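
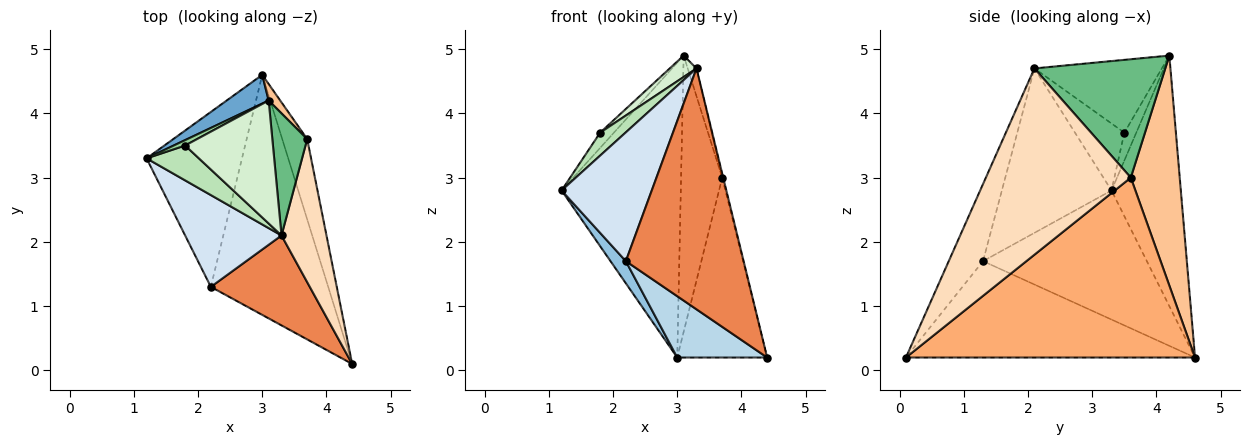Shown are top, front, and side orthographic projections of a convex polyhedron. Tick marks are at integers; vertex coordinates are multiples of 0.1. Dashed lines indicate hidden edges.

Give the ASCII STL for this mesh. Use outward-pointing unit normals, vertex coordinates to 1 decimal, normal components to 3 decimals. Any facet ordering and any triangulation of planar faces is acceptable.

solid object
 facet normal -0.501 0.861 0.084
  outer loop
   vertex 3.1 4.2 4.9
   vertex 3.0 4.6 0.2
   vertex 1.2 3.3 2.8
  endloop
 endfacet
 facet normal -0.802 -0.075 -0.593
  outer loop
   vertex 2.2 1.3 1.7
   vertex 1.2 3.3 2.8
   vertex 3.0 4.6 0.2
  endloop
 endfacet
 facet normal -0.623 -0.194 -0.758
  outer loop
   vertex 2.2 1.3 1.7
   vertex 3.0 4.6 0.2
   vertex 4.4 0.1 0.2
  endloop
 endfacet
 facet normal -0.704 -0.579 0.412
  outer loop
   vertex 2.2 1.3 1.7
   vertex 3.3 2.1 4.7
   vertex 1.2 3.3 2.8
  endloop
 endfacet
 facet normal -0.263 -0.904 0.337
  outer loop
   vertex 2.2 1.3 1.7
   vertex 4.4 0.1 0.2
   vertex 3.3 2.1 4.7
  endloop
 endfacet
 facet normal 0.947 0.294 -0.131
  outer loop
   vertex 3.7 3.6 3.0
   vertex 4.4 0.1 0.2
   vertex 3.0 4.6 0.2
  endloop
 endfacet
 facet normal 0.765 0.643 0.038
  outer loop
   vertex 3.7 3.6 3.0
   vertex 3.0 4.6 0.2
   vertex 3.1 4.2 4.9
  endloop
 endfacet
 facet normal 0.972 0.007 0.235
  outer loop
   vertex 3.7 3.6 3.0
   vertex 3.3 2.1 4.7
   vertex 4.4 0.1 0.2
  endloop
 endfacet
 facet normal 0.957 0.064 0.282
  outer loop
   vertex 3.7 3.6 3.0
   vertex 3.1 4.2 4.9
   vertex 3.3 2.1 4.7
  endloop
 endfacet
 facet normal -0.632 0.730 0.259
  outer loop
   vertex 1.8 3.5 3.7
   vertex 3.1 4.2 4.9
   vertex 1.2 3.3 2.8
  endloop
 endfacet
 facet normal -0.731 -0.375 0.570
  outer loop
   vertex 1.8 3.5 3.7
   vertex 1.2 3.3 2.8
   vertex 3.3 2.1 4.7
  endloop
 endfacet
 facet normal -0.633 -0.133 0.763
  outer loop
   vertex 1.8 3.5 3.7
   vertex 3.3 2.1 4.7
   vertex 3.1 4.2 4.9
  endloop
 endfacet
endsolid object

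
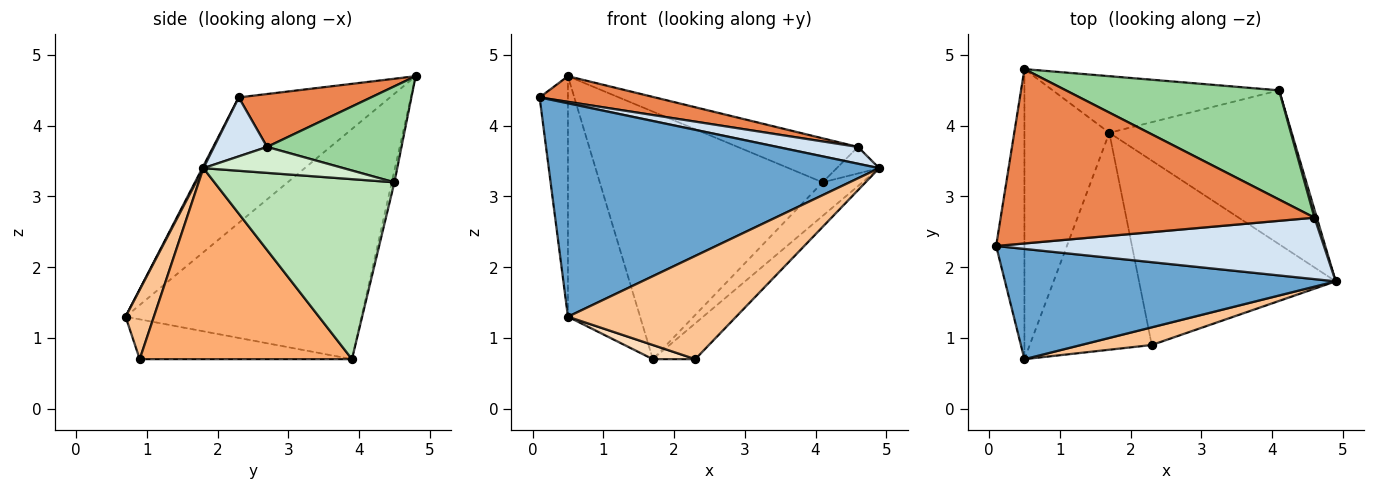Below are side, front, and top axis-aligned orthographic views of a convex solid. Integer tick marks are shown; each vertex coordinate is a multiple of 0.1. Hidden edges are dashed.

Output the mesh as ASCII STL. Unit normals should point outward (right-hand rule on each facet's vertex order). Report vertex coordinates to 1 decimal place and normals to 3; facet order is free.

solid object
 facet normal 0.003 -0.888 0.459
  outer loop
   vertex 0.5 0.7 1.3
   vertex 4.9 1.8 3.4
   vertex 0.1 2.3 4.4
  endloop
 endfacet
 facet normal -0.960 0.180 -0.216
  outer loop
   vertex 0.5 0.7 1.3
   vertex 0.1 2.3 4.4
   vertex 0.5 4.8 4.7
  endloop
 endfacet
 facet normal -0.902 0.276 -0.333
  outer loop
   vertex 0.5 0.7 1.3
   vertex 0.5 4.8 4.7
   vertex 1.7 3.9 0.7
  endloop
 endfacet
 facet normal 0.171 -0.260 0.950
  outer loop
   vertex 4.6 2.7 3.7
   vertex 0.1 2.3 4.4
   vertex 4.9 1.8 3.4
  endloop
 endfacet
 facet normal 0.165 -0.143 0.976
  outer loop
   vertex 4.6 2.7 3.7
   vertex 0.5 4.8 4.7
   vertex 0.1 2.3 4.4
  endloop
 endfacet
 facet normal 0.690 0.138 -0.710
  outer loop
   vertex 2.3 0.9 0.7
   vertex 1.7 3.9 0.7
   vertex 4.9 1.8 3.4
  endloop
 endfacet
 facet normal 0.164 -0.972 0.167
  outer loop
   vertex 2.3 0.9 0.7
   vertex 4.9 1.8 3.4
   vertex 0.5 0.7 1.3
  endloop
 endfacet
 facet normal -0.309 -0.062 -0.949
  outer loop
   vertex 2.3 0.9 0.7
   vertex 0.5 0.7 1.3
   vertex 1.7 3.9 0.7
  endloop
 endfacet
 facet normal -0.012 0.975 -0.223
  outer loop
   vertex 4.1 4.5 3.2
   vertex 1.7 3.9 0.7
   vertex 0.5 4.8 4.7
  endloop
 endfacet
 facet normal 0.385 0.345 0.856
  outer loop
   vertex 4.1 4.5 3.2
   vertex 0.5 4.8 4.7
   vertex 4.6 2.7 3.7
  endloop
 endfacet
 facet normal 0.694 0.154 -0.703
  outer loop
   vertex 4.1 4.5 3.2
   vertex 4.9 1.8 3.4
   vertex 1.7 3.9 0.7
  endloop
 endfacet
 facet normal 0.953 0.289 0.087
  outer loop
   vertex 4.1 4.5 3.2
   vertex 4.6 2.7 3.7
   vertex 4.9 1.8 3.4
  endloop
 endfacet
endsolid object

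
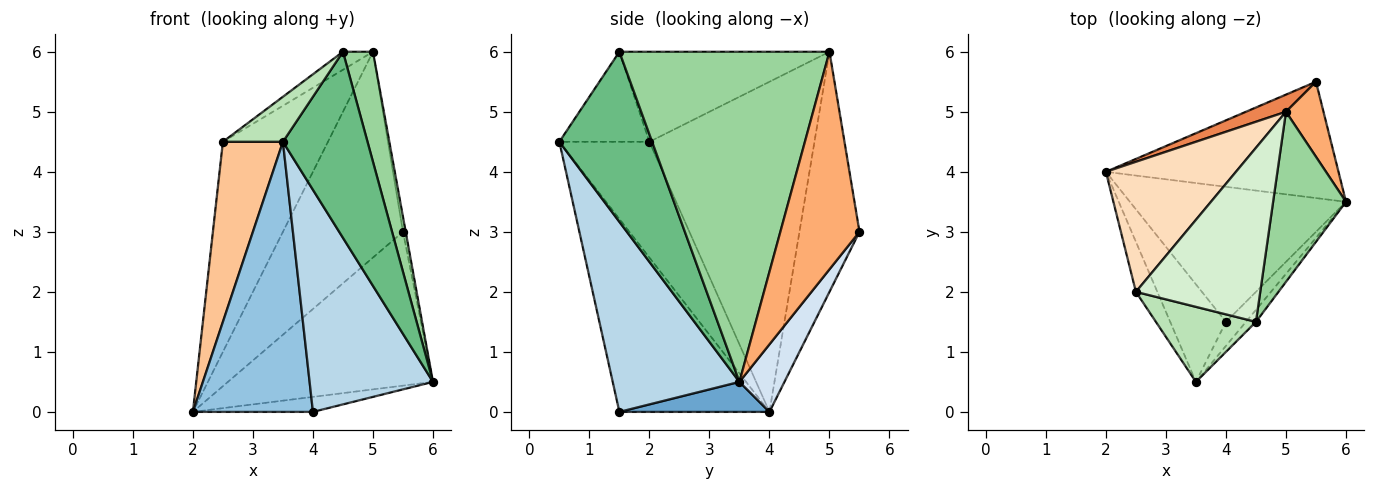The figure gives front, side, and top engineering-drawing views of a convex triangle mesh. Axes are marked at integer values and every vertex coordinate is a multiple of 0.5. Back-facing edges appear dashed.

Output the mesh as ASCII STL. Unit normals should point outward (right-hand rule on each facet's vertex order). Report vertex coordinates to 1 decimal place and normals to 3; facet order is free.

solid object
 facet normal 0.137 0.109 -0.985
  outer loop
   vertex 4.0 1.5 0.0
   vertex 2.0 4.0 0.0
   vertex 6.0 3.5 0.5
  endloop
 endfacet
 facet normal -0.762 -0.609 -0.220
  outer loop
   vertex 4.0 1.5 0.0
   vertex 3.5 0.5 4.5
   vertex 2.0 4.0 0.0
  endloop
 endfacet
 facet normal 0.714 -0.696 -0.075
  outer loop
   vertex 4.0 1.5 0.0
   vertex 6.0 3.5 0.5
   vertex 3.5 0.5 4.5
  endloop
 endfacet
 facet normal 0.172 0.786 -0.594
  outer loop
   vertex 5.5 5.5 3.0
   vertex 6.0 3.5 0.5
   vertex 2.0 4.0 0.0
  endloop
 endfacet
 facet normal -0.446 0.892 0.074
  outer loop
   vertex 5.5 5.5 3.0
   vertex 2.0 4.0 0.0
   vertex 5.0 5.0 6.0
  endloop
 endfacet
 facet normal 0.985 0.034 0.170
  outer loop
   vertex 5.5 5.5 3.0
   vertex 5.0 5.0 6.0
   vertex 6.0 3.5 0.5
  endloop
 endfacet
 facet normal -0.822 -0.548 -0.152
  outer loop
   vertex 2.5 2.0 4.5
   vertex 2.0 4.0 0.0
   vertex 3.5 0.5 4.5
  endloop
 endfacet
 facet normal -0.801 0.509 0.315
  outer loop
   vertex 2.5 2.0 4.5
   vertex 5.0 5.0 6.0
   vertex 2.0 4.0 0.0
  endloop
 endfacet
 facet normal 0.738 -0.673 -0.043
  outer loop
   vertex 4.5 1.5 6.0
   vertex 3.5 0.5 4.5
   vertex 6.0 3.5 0.5
  endloop
 endfacet
 facet normal 0.967 -0.138 0.214
  outer loop
   vertex 4.5 1.5 6.0
   vertex 6.0 3.5 0.5
   vertex 5.0 5.0 6.0
  endloop
 endfacet
 facet normal -0.611 -0.407 0.679
  outer loop
   vertex 4.5 1.5 6.0
   vertex 2.5 2.0 4.5
   vertex 3.5 0.5 4.5
  endloop
 endfacet
 facet normal -0.584 0.083 0.807
  outer loop
   vertex 4.5 1.5 6.0
   vertex 5.0 5.0 6.0
   vertex 2.5 2.0 4.5
  endloop
 endfacet
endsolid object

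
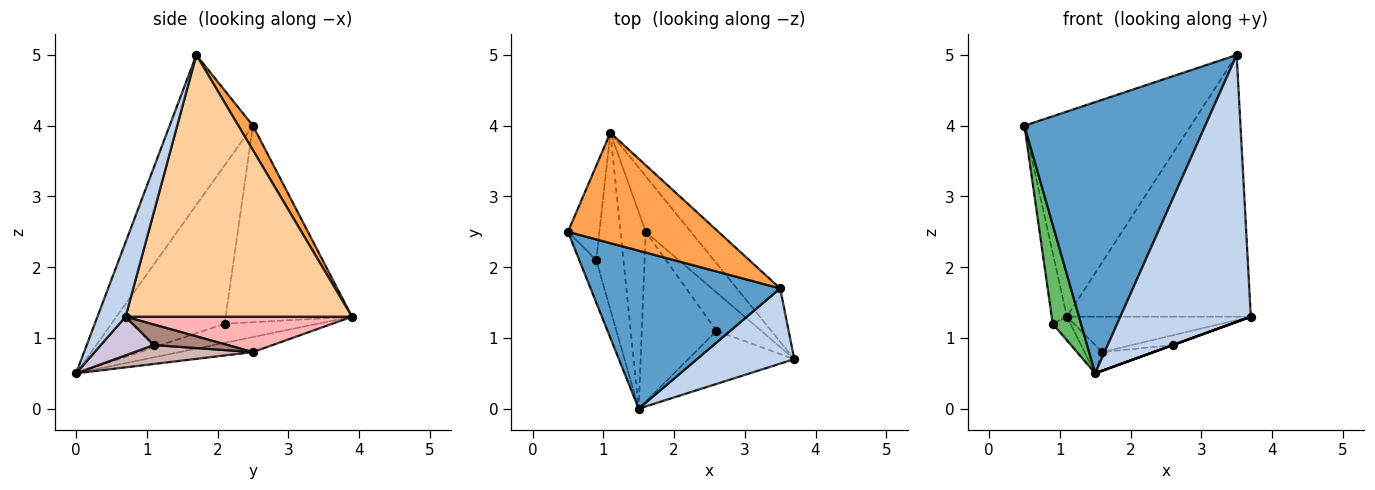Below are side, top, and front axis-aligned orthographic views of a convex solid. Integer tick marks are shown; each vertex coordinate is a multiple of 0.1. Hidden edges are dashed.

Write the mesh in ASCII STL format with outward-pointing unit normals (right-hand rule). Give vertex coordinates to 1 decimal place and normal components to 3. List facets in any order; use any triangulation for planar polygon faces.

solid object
 facet normal -0.370 -0.803 0.468
  outer loop
   vertex 3.5 1.7 5.0
   vertex 0.5 2.5 4.0
   vertex 1.5 0.0 0.5
  endloop
 endfacet
 facet normal 0.203 -0.942 0.266
  outer loop
   vertex 3.5 1.7 5.0
   vertex 1.5 0.0 0.5
   vertex 3.7 0.7 1.3
  endloop
 endfacet
 facet normal 0.077 0.878 0.472
  outer loop
   vertex 3.5 1.7 5.0
   vertex 1.1 3.9 1.3
   vertex 0.5 2.5 4.0
  endloop
 endfacet
 facet normal 0.770 0.625 -0.127
  outer loop
   vertex 3.5 1.7 5.0
   vertex 3.7 0.7 1.3
   vertex 1.1 3.9 1.3
  endloop
 endfacet
 facet normal -0.965 -0.241 -0.103
  outer loop
   vertex 0.9 2.1 1.2
   vertex 1.5 0.0 0.5
   vertex 0.5 2.5 4.0
  endloop
 endfacet
 facet normal -0.981 0.118 -0.157
  outer loop
   vertex 0.9 2.1 1.2
   vertex 0.5 2.5 4.0
   vertex 1.1 3.9 1.3
  endloop
 endfacet
 facet normal -0.570 0.109 -0.814
  outer loop
   vertex 0.9 2.1 1.2
   vertex 1.1 3.9 1.3
   vertex 1.5 0.0 0.5
  endloop
 endfacet
 facet normal 0.552 0.448 -0.703
  outer loop
   vertex 1.6 2.5 0.8
   vertex 1.1 3.9 1.3
   vertex 3.7 0.7 1.3
  endloop
 endfacet
 facet normal -0.509 0.123 -0.852
  outer loop
   vertex 1.6 2.5 0.8
   vertex 1.5 0.0 0.5
   vertex 1.1 3.9 1.3
  endloop
 endfacet
 facet normal 0.342 0.000 -0.940
  outer loop
   vertex 2.6 1.1 0.9
   vertex 3.7 0.7 1.3
   vertex 1.5 0.0 0.5
  endloop
 endfacet
 facet normal 0.404 0.225 -0.886
  outer loop
   vertex 2.6 1.1 0.9
   vertex 1.6 2.5 0.8
   vertex 3.7 0.7 1.3
  endloop
 endfacet
 facet normal 0.245 0.106 -0.964
  outer loop
   vertex 2.6 1.1 0.9
   vertex 1.5 0.0 0.5
   vertex 1.6 2.5 0.8
  endloop
 endfacet
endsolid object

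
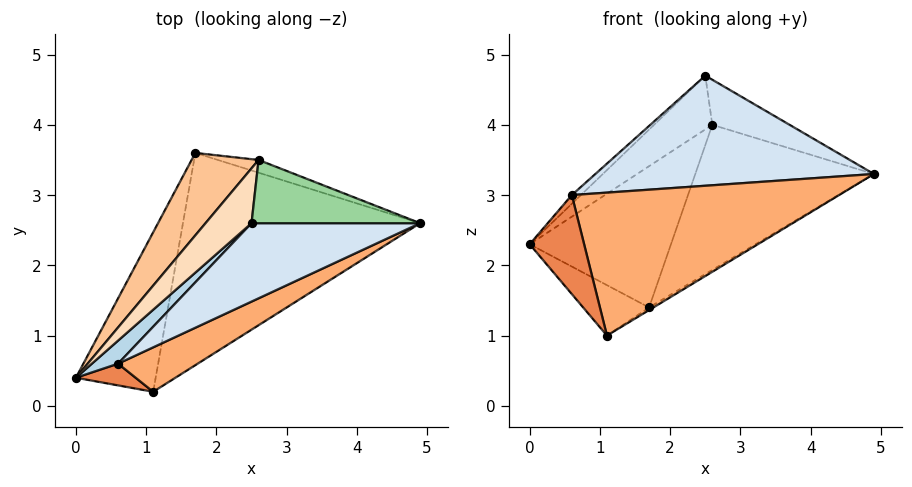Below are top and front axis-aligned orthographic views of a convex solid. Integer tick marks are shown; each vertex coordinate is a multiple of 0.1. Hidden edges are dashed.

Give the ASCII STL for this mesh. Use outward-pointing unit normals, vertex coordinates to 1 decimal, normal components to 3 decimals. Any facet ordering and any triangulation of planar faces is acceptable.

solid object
 facet normal -0.731 0.206 -0.650
  outer loop
   vertex 1.1 0.2 1.0
   vertex 0.0 0.4 2.3
   vertex 1.7 3.6 1.4
  endloop
 endfacet
 facet normal 0.513 0.010 -0.858
  outer loop
   vertex 1.1 0.2 1.0
   vertex 1.7 3.6 1.4
   vertex 4.9 2.6 3.3
  endloop
 endfacet
 facet normal -0.771 0.225 0.596
  outer loop
   vertex 0.6 0.6 3.0
   vertex 2.5 2.6 4.7
   vertex 0.0 0.4 2.3
  endloop
 endfacet
 facet normal 0.321 -0.772 0.549
  outer loop
   vertex 0.6 0.6 3.0
   vertex 4.9 2.6 3.3
   vertex 2.5 2.6 4.7
  endloop
 endfacet
 facet normal 0.075 -0.974 0.214
  outer loop
   vertex 0.6 0.6 3.0
   vertex 0.0 0.4 2.3
   vertex 1.1 0.2 1.0
  endloop
 endfacet
 facet normal 0.390 -0.879 0.273
  outer loop
   vertex 0.6 0.6 3.0
   vertex 1.1 0.2 1.0
   vertex 4.9 2.6 3.3
  endloop
 endfacet
 facet normal -0.806 0.512 0.299
  outer loop
   vertex 2.6 3.5 4.0
   vertex 1.7 3.6 1.4
   vertex 0.0 0.4 2.3
  endloop
 endfacet
 facet normal -0.793 0.426 0.435
  outer loop
   vertex 2.6 3.5 4.0
   vertex 0.0 0.4 2.3
   vertex 2.5 2.6 4.7
  endloop
 endfacet
 facet normal 0.341 0.936 -0.082
  outer loop
   vertex 2.6 3.5 4.0
   vertex 4.9 2.6 3.3
   vertex 1.7 3.6 1.4
  endloop
 endfacet
 facet normal 0.429 0.524 0.735
  outer loop
   vertex 2.6 3.5 4.0
   vertex 2.5 2.6 4.7
   vertex 4.9 2.6 3.3
  endloop
 endfacet
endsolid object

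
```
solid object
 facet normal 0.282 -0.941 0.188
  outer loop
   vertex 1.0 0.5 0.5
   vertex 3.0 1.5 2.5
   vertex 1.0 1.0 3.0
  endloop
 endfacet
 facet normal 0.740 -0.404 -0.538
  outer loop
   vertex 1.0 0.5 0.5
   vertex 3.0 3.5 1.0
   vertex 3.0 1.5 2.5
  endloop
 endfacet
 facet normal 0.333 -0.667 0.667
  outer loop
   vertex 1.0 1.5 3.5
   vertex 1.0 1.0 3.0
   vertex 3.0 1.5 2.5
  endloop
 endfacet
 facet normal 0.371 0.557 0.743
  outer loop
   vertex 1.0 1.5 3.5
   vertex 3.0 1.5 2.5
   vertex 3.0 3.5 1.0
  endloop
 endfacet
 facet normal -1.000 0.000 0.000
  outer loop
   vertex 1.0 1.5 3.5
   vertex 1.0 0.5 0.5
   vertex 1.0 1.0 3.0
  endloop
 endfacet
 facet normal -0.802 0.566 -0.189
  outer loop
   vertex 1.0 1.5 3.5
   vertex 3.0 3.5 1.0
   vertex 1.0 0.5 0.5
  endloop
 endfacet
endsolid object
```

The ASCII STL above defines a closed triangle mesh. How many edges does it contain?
9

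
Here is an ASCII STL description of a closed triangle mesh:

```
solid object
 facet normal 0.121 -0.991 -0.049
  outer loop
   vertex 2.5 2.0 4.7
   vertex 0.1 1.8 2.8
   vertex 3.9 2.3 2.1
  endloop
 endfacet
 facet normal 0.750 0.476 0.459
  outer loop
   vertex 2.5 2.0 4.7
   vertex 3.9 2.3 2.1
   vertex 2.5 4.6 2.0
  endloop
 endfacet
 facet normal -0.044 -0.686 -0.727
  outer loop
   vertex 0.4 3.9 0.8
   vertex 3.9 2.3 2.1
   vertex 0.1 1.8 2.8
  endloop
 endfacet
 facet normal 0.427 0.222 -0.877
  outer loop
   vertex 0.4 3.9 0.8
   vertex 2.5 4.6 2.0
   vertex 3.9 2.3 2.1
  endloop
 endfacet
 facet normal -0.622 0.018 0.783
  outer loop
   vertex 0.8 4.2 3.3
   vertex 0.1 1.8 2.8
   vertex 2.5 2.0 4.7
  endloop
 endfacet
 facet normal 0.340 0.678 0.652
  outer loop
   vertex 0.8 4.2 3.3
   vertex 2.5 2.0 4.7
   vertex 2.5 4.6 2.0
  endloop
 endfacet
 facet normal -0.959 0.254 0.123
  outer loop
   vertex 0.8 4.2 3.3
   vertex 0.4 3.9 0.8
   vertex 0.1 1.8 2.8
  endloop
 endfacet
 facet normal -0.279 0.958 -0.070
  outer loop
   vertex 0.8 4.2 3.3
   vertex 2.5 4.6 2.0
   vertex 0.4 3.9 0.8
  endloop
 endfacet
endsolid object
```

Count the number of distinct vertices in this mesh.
6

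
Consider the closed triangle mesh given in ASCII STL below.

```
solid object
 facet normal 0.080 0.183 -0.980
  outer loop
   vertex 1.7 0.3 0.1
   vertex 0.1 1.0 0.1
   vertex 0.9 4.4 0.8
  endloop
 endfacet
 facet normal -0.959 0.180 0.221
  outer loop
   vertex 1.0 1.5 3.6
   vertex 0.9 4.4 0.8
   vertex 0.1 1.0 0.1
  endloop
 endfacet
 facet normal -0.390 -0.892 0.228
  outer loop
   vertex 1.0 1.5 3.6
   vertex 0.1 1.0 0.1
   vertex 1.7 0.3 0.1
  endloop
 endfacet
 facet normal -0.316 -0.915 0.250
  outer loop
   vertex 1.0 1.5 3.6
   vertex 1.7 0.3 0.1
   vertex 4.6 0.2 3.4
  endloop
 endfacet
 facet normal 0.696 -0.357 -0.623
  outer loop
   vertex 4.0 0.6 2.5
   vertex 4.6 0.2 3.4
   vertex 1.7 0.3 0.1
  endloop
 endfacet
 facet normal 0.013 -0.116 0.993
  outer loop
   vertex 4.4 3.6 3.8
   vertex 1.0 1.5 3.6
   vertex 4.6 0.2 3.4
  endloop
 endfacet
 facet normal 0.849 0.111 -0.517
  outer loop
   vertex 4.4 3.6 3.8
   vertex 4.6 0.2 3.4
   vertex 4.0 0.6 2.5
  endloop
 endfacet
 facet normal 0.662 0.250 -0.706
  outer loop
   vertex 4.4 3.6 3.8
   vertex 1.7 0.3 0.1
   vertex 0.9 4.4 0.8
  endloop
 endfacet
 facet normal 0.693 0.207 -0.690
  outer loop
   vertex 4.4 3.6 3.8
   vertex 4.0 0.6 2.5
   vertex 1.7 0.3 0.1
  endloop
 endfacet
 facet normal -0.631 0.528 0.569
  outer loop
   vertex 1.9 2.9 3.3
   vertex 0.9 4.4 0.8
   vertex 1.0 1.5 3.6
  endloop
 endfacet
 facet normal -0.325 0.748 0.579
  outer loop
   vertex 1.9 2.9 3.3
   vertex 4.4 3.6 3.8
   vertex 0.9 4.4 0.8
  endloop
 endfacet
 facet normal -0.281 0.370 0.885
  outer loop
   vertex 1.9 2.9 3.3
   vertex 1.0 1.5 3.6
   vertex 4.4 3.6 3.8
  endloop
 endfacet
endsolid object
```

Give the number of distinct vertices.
8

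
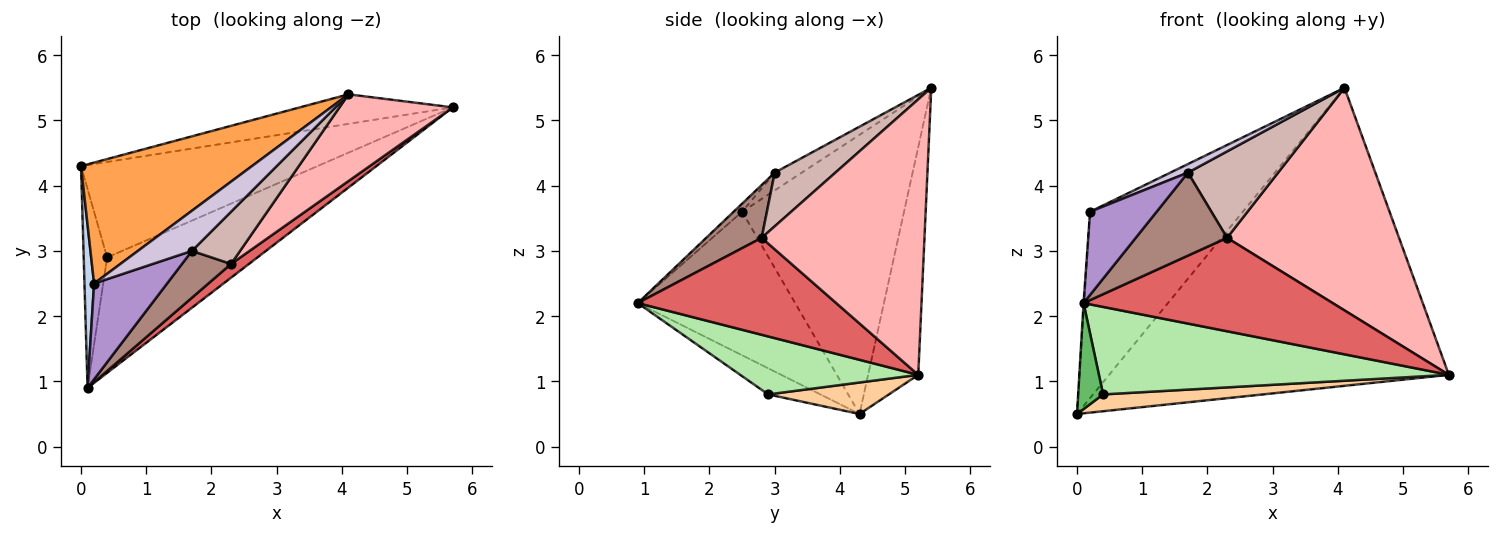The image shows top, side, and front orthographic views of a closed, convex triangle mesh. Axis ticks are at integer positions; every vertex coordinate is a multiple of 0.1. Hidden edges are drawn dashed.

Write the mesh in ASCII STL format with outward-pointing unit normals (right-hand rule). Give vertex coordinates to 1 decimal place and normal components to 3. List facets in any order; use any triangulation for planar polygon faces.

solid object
 facet normal -0.145 0.985 -0.098
  outer loop
   vertex 4.1 5.4 5.5
   vertex 5.7 5.2 1.1
   vertex 0.0 4.3 0.5
  endloop
 endfacet
 facet normal -0.998 0.004 0.067
  outer loop
   vertex 0.2 2.5 3.6
   vertex 0.0 4.3 0.5
   vertex 0.1 0.9 2.2
  endloop
 endfacet
 facet normal -0.664 0.627 0.407
  outer loop
   vertex 0.2 2.5 3.6
   vertex 4.1 5.4 5.5
   vertex 0.0 4.3 0.5
  endloop
 endfacet
 facet normal 0.130 -0.172 -0.976
  outer loop
   vertex 0.4 2.9 0.8
   vertex 0.0 4.3 0.5
   vertex 5.7 5.2 1.1
  endloop
 endfacet
 facet normal -0.701 -0.335 -0.629
  outer loop
   vertex 0.4 2.9 0.8
   vertex 0.1 0.9 2.2
   vertex 0.0 4.3 0.5
  endloop
 endfacet
 facet normal 0.294 -0.577 -0.762
  outer loop
   vertex 0.4 2.9 0.8
   vertex 5.7 5.2 1.1
   vertex 0.1 0.9 2.2
  endloop
 endfacet
 facet normal 0.619 -0.777 0.114
  outer loop
   vertex 2.3 2.8 3.2
   vertex 0.1 0.9 2.2
   vertex 5.7 5.2 1.1
  endloop
 endfacet
 facet normal 0.661 -0.699 0.272
  outer loop
   vertex 2.3 2.8 3.2
   vertex 5.7 5.2 1.1
   vertex 4.1 5.4 5.5
  endloop
 endfacet
 facet normal -0.083 -0.653 0.753
  outer loop
   vertex 1.7 3.0 4.2
   vertex 0.2 2.5 3.6
   vertex 0.1 0.9 2.2
  endloop
 endfacet
 facet normal -0.306 -0.198 0.931
  outer loop
   vertex 1.7 3.0 4.2
   vertex 4.1 5.4 5.5
   vertex 0.2 2.5 3.6
  endloop
 endfacet
 facet normal 0.467 -0.770 0.434
  outer loop
   vertex 1.7 3.0 4.2
   vertex 0.1 0.9 2.2
   vertex 2.3 2.8 3.2
  endloop
 endfacet
 facet normal 0.499 -0.742 0.448
  outer loop
   vertex 1.7 3.0 4.2
   vertex 2.3 2.8 3.2
   vertex 4.1 5.4 5.5
  endloop
 endfacet
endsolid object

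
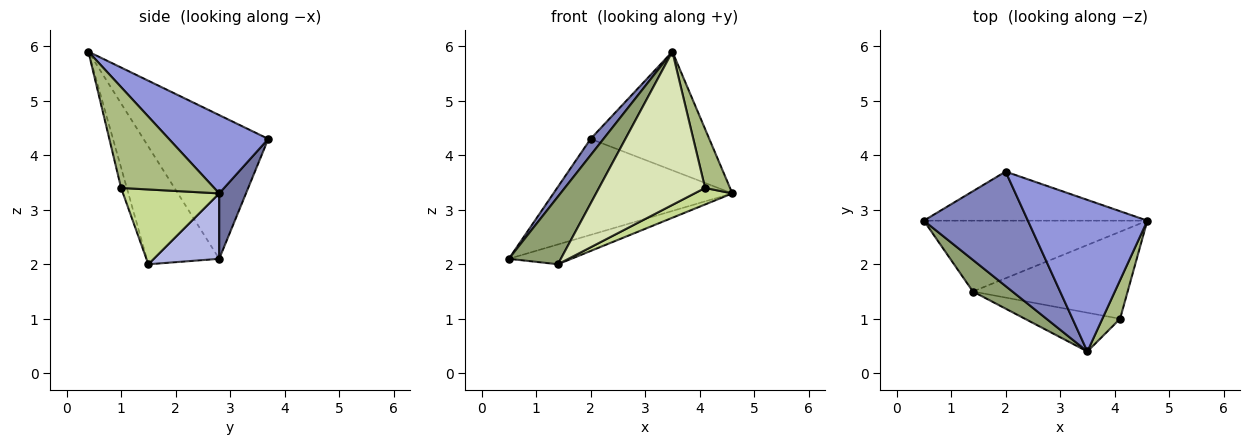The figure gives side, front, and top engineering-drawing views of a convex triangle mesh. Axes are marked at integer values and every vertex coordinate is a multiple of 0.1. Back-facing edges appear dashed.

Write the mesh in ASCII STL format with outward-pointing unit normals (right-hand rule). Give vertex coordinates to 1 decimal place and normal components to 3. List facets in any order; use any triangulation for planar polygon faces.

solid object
 facet normal 0.132 0.883 -0.451
  outer loop
   vertex 2.0 3.7 4.3
   vertex 4.6 2.8 3.3
   vertex 0.5 2.8 2.1
  endloop
 endfacet
 facet normal -0.807 -0.083 0.584
  outer loop
   vertex 2.0 3.7 4.3
   vertex 0.5 2.8 2.1
   vertex 3.5 0.4 5.9
  endloop
 endfacet
 facet normal 0.459 0.548 0.700
  outer loop
   vertex 2.0 3.7 4.3
   vertex 3.5 0.4 5.9
   vertex 4.6 2.8 3.3
  endloop
 endfacet
 facet normal 0.271 0.259 -0.927
  outer loop
   vertex 1.4 1.5 2.0
   vertex 0.5 2.8 2.1
   vertex 4.6 2.8 3.3
  endloop
 endfacet
 facet normal -0.784 -0.563 0.263
  outer loop
   vertex 1.4 1.5 2.0
   vertex 3.5 0.4 5.9
   vertex 0.5 2.8 2.1
  endloop
 endfacet
 facet normal 0.952 -0.255 0.167
  outer loop
   vertex 4.1 1.0 3.4
   vertex 4.6 2.8 3.3
   vertex 3.5 0.4 5.9
  endloop
 endfacet
 facet normal 0.429 -0.168 -0.887
  outer loop
   vertex 4.1 1.0 3.4
   vertex 1.4 1.5 2.0
   vertex 4.6 2.8 3.3
  endloop
 endfacet
 facet normal -0.052 -0.968 -0.245
  outer loop
   vertex 4.1 1.0 3.4
   vertex 3.5 0.4 5.9
   vertex 1.4 1.5 2.0
  endloop
 endfacet
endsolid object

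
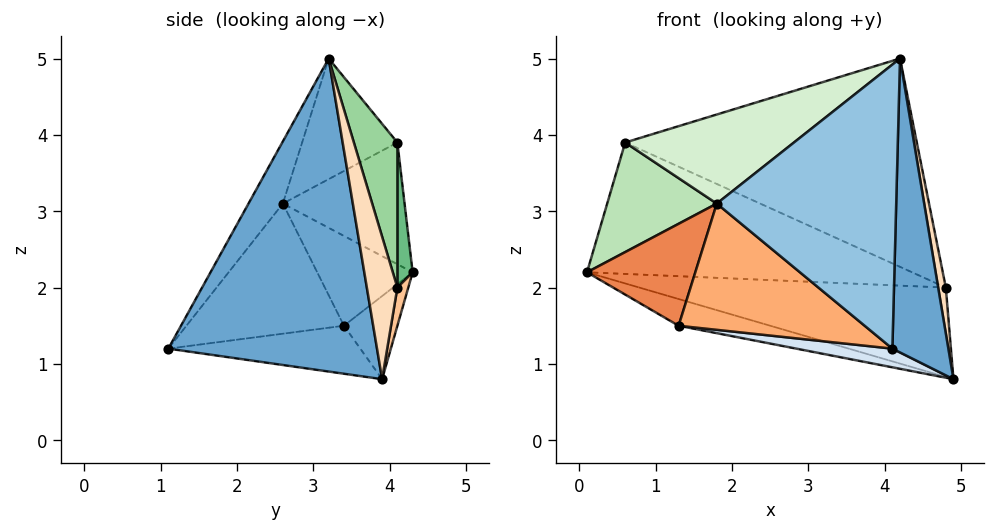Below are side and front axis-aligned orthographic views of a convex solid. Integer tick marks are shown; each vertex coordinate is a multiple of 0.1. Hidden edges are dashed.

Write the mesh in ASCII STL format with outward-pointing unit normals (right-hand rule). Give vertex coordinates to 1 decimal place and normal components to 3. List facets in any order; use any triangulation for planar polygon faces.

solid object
 facet normal 0.959 -0.257 0.117
  outer loop
   vertex 4.2 3.2 5.0
   vertex 4.1 1.1 1.2
   vertex 4.9 3.9 0.8
  endloop
 endfacet
 facet normal -0.165 -0.861 0.480
  outer loop
   vertex 1.8 2.6 3.1
   vertex 4.1 1.1 1.2
   vertex 4.2 3.2 5.0
  endloop
 endfacet
 facet normal -0.228 0.390 -0.892
  outer loop
   vertex 1.3 3.4 1.5
   vertex 0.1 4.3 2.2
   vertex 4.9 3.9 0.8
  endloop
 endfacet
 facet normal -0.178 -0.089 -0.980
  outer loop
   vertex 1.3 3.4 1.5
   vertex 4.9 3.9 0.8
   vertex 4.1 1.1 1.2
  endloop
 endfacet
 facet normal -0.652 -0.740 -0.166
  outer loop
   vertex 1.3 3.4 1.5
   vertex 1.8 2.6 3.1
   vertex 0.1 4.3 2.2
  endloop
 endfacet
 facet normal -0.636 -0.751 -0.177
  outer loop
   vertex 1.3 3.4 1.5
   vertex 4.1 1.1 1.2
   vertex 1.8 2.6 3.1
  endloop
 endfacet
 facet normal 0.035 0.986 -0.161
  outer loop
   vertex 4.8 4.1 2.0
   vertex 4.9 3.9 0.8
   vertex 0.1 4.3 2.2
  endloop
 endfacet
 facet normal 0.963 -0.241 0.120
  outer loop
   vertex 4.8 4.1 2.0
   vertex 4.2 3.2 5.0
   vertex 4.9 3.9 0.8
  endloop
 endfacet
 facet normal 0.047 0.994 0.103
  outer loop
   vertex 0.6 4.1 3.9
   vertex 4.8 4.1 2.0
   vertex 0.1 4.3 2.2
  endloop
 endfacet
 facet normal 0.140 0.940 0.310
  outer loop
   vertex 0.6 4.1 3.9
   vertex 4.2 3.2 5.0
   vertex 4.8 4.1 2.0
  endloop
 endfacet
 facet normal -0.736 -0.663 0.139
  outer loop
   vertex 0.6 4.1 3.9
   vertex 0.1 4.3 2.2
   vertex 1.8 2.6 3.1
  endloop
 endfacet
 facet normal -0.366 -0.649 0.667
  outer loop
   vertex 0.6 4.1 3.9
   vertex 1.8 2.6 3.1
   vertex 4.2 3.2 5.0
  endloop
 endfacet
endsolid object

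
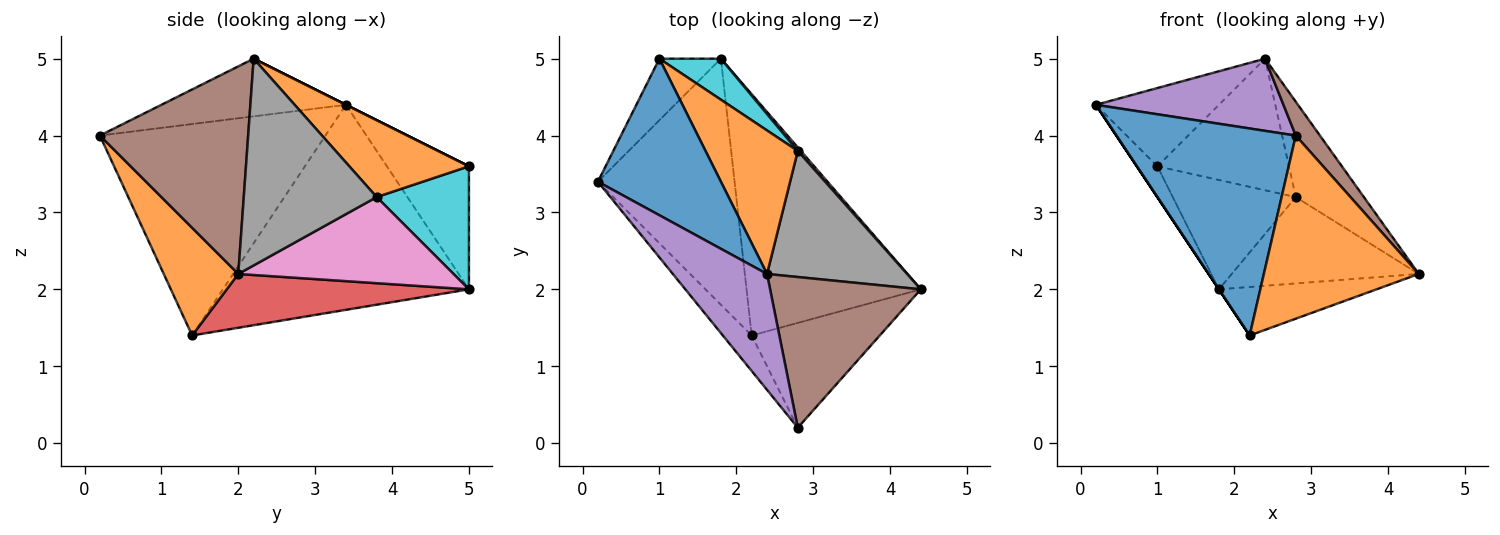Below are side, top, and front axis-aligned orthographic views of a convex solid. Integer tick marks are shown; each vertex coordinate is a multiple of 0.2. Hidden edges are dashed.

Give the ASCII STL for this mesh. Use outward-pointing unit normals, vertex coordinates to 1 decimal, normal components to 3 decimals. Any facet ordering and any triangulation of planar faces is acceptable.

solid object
 facet normal -0.778 -0.619 -0.106
  outer loop
   vertex 2.2 1.4 1.4
   vertex 2.8 0.2 4.0
   vertex 0.2 3.4 4.4
  endloop
 endfacet
 facet normal 0.385 -0.801 -0.459
  outer loop
   vertex 2.2 1.4 1.4
   vertex 4.4 2.0 2.2
   vertex 2.8 0.2 4.0
  endloop
 endfacet
 facet normal -0.832 0.000 -0.555
  outer loop
   vertex 1.8 5.0 2.0
   vertex 2.2 1.4 1.4
   vertex 0.2 3.4 4.4
  endloop
 endfacet
 facet normal 0.290 0.189 -0.938
  outer loop
   vertex 1.8 5.0 2.0
   vertex 4.4 2.0 2.2
   vertex 2.2 1.4 1.4
  endloop
 endfacet
 facet normal -0.461 -0.469 0.753
  outer loop
   vertex 2.4 2.2 5.0
   vertex 0.2 3.4 4.4
   vertex 2.8 0.2 4.0
  endloop
 endfacet
 facet normal 0.802 -0.131 0.582
  outer loop
   vertex 2.4 2.2 5.0
   vertex 2.8 0.2 4.0
   vertex 4.4 2.0 2.2
  endloop
 endfacet
 facet normal 0.755 0.656 0.027
  outer loop
   vertex 2.8 3.8 3.2
   vertex 4.4 2.0 2.2
   vertex 1.8 5.0 2.0
  endloop
 endfacet
 facet normal 0.762 0.390 0.516
  outer loop
   vertex 2.8 3.8 3.2
   vertex 2.4 2.2 5.0
   vertex 4.4 2.0 2.2
  endloop
 endfacet
 facet normal -0.873 0.218 -0.436
  outer loop
   vertex 1.0 5.0 3.6
   vertex 1.8 5.0 2.0
   vertex 0.2 3.4 4.4
  endloop
 endfacet
 facet normal 0.575 0.766 0.287
  outer loop
   vertex 1.0 5.0 3.6
   vertex 2.8 3.8 3.2
   vertex 1.8 5.0 2.0
  endloop
 endfacet
 facet normal 0.000 0.447 0.894
  outer loop
   vertex 1.0 5.0 3.6
   vertex 0.2 3.4 4.4
   vertex 2.4 2.2 5.0
  endloop
 endfacet
 facet normal 0.523 0.576 0.628
  outer loop
   vertex 1.0 5.0 3.6
   vertex 2.4 2.2 5.0
   vertex 2.8 3.8 3.2
  endloop
 endfacet
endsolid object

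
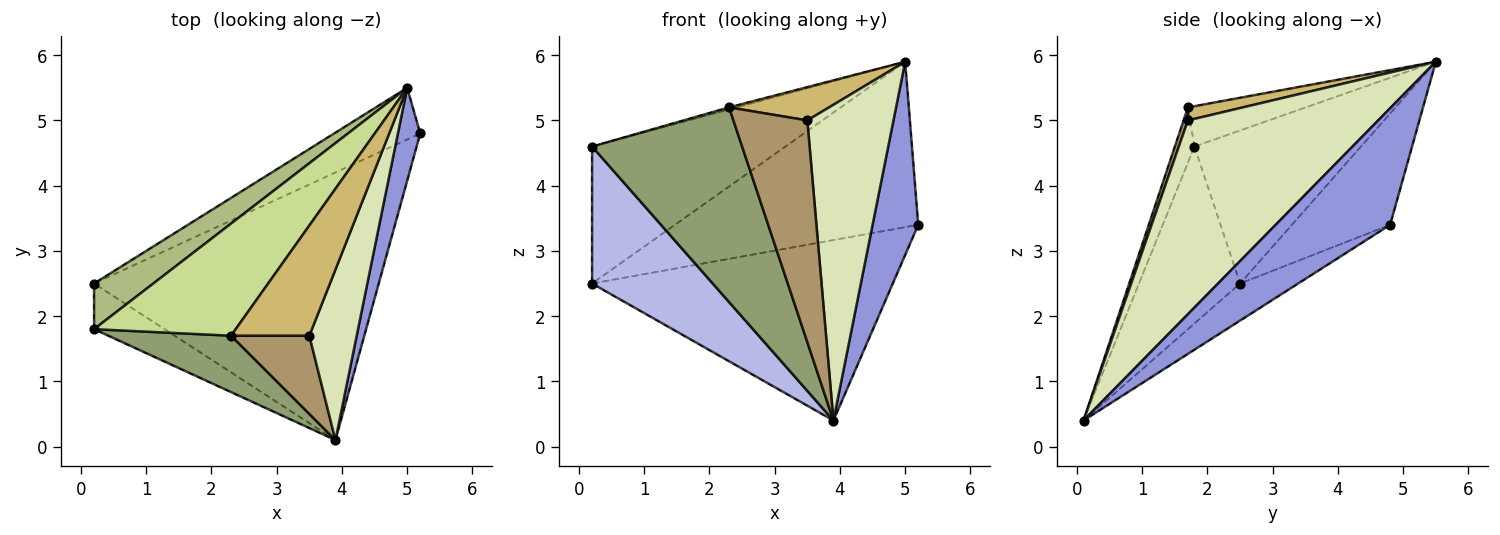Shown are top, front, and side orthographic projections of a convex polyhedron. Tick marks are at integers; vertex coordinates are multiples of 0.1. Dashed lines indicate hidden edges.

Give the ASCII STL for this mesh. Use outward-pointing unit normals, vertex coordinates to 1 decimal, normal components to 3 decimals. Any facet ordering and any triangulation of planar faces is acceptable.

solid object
 facet normal -0.107 0.556 -0.824
  outer loop
   vertex 3.9 0.1 0.4
   vertex 0.2 2.5 2.5
   vertex 5.2 4.8 3.4
  endloop
 endfacet
 facet normal -0.360 0.891 -0.278
  outer loop
   vertex 5.0 5.5 5.9
   vertex 5.2 4.8 3.4
   vertex 0.2 2.5 2.5
  endloop
 endfacet
 facet normal 0.914 -0.365 0.175
  outer loop
   vertex 5.0 5.5 5.9
   vertex 3.9 0.1 0.4
   vertex 5.2 4.8 3.4
  endloop
 endfacet
 facet normal -0.622 -0.743 -0.248
  outer loop
   vertex 0.2 1.8 4.6
   vertex 0.2 2.5 2.5
   vertex 3.9 0.1 0.4
  endloop
 endfacet
 facet normal -0.124 -0.953 0.276
  outer loop
   vertex 0.2 1.8 4.6
   vertex 3.9 0.1 0.4
   vertex 2.3 1.7 5.2
  endloop
 endfacet
 facet normal -0.633 0.735 0.245
  outer loop
   vertex 0.2 1.8 4.6
   vertex 5.0 5.5 5.9
   vertex 0.2 2.5 2.5
  endloop
 endfacet
 facet normal -0.274 0.017 0.962
  outer loop
   vertex 0.2 1.8 4.6
   vertex 2.3 1.7 5.2
   vertex 5.0 5.5 5.9
  endloop
 endfacet
 facet normal 0.889 -0.402 0.217
  outer loop
   vertex 3.5 1.7 5.0
   vertex 3.9 0.1 0.4
   vertex 5.0 5.5 5.9
  endloop
 endfacet
 facet normal 0.055 -0.942 0.332
  outer loop
   vertex 3.5 1.7 5.0
   vertex 2.3 1.7 5.2
   vertex 3.9 0.1 0.4
  endloop
 endfacet
 facet normal 0.158 -0.286 0.945
  outer loop
   vertex 3.5 1.7 5.0
   vertex 5.0 5.5 5.9
   vertex 2.3 1.7 5.2
  endloop
 endfacet
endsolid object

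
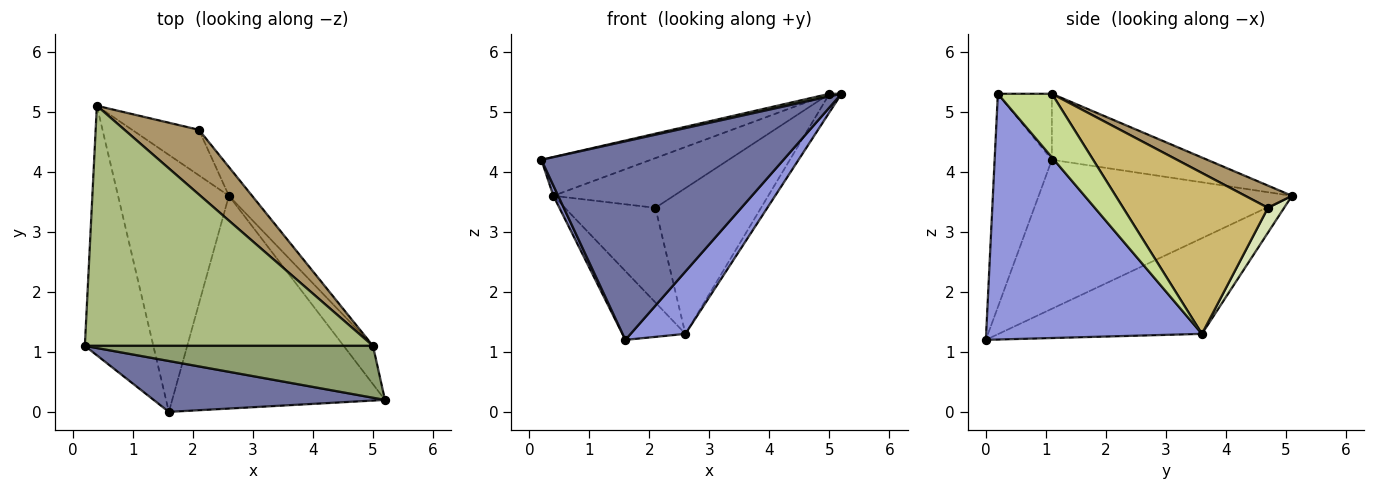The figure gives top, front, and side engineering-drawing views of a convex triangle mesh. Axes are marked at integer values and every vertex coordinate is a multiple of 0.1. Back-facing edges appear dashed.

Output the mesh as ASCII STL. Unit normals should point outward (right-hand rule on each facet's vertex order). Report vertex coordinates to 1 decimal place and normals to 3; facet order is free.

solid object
 facet normal -0.223 -0.944 0.242
  outer loop
   vertex 1.6 0.0 1.2
   vertex 5.2 0.2 5.3
   vertex 0.2 1.1 4.2
  endloop
 endfacet
 facet normal -0.908 -0.017 -0.418
  outer loop
   vertex 1.6 0.0 1.2
   vertex 0.2 1.1 4.2
   vertex 0.4 5.1 3.6
  endloop
 endfacet
 facet normal 0.743 -0.188 -0.643
  outer loop
   vertex 2.6 3.6 1.3
   vertex 5.2 0.2 5.3
   vertex 1.6 0.0 1.2
  endloop
 endfacet
 facet normal -0.640 0.198 -0.742
  outer loop
   vertex 2.6 3.6 1.3
   vertex 1.6 0.0 1.2
   vertex 0.4 5.1 3.6
  endloop
 endfacet
 facet normal -0.223 -0.050 0.974
  outer loop
   vertex 5.0 1.1 5.3
   vertex 0.2 1.1 4.2
   vertex 5.2 0.2 5.3
  endloop
 endfacet
 facet normal -0.221 0.155 0.963
  outer loop
   vertex 5.0 1.1 5.3
   vertex 0.4 5.1 3.6
   vertex 0.2 1.1 4.2
  endloop
 endfacet
 facet normal 0.890 0.198 -0.410
  outer loop
   vertex 5.0 1.1 5.3
   vertex 5.2 0.2 5.3
   vertex 2.6 3.6 1.3
  endloop
 endfacet
 facet normal 0.159 0.890 -0.428
  outer loop
   vertex 2.1 4.7 3.4
   vertex 2.6 3.6 1.3
   vertex 0.4 5.1 3.6
  endloop
 endfacet
 facet normal 0.230 0.593 0.772
  outer loop
   vertex 2.1 4.7 3.4
   vertex 0.4 5.1 3.6
   vertex 5.0 1.1 5.3
  endloop
 endfacet
 facet normal 0.802 0.585 -0.116
  outer loop
   vertex 2.1 4.7 3.4
   vertex 5.0 1.1 5.3
   vertex 2.6 3.6 1.3
  endloop
 endfacet
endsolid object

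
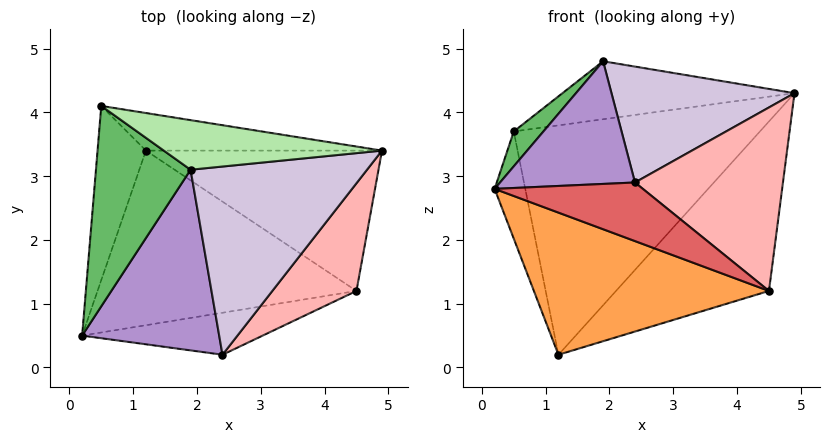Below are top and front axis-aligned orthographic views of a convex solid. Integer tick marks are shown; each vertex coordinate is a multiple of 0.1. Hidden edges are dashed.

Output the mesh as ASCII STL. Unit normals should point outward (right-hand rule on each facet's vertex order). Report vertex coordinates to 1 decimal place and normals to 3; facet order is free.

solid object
 facet normal -0.966 0.136 -0.220
  outer loop
   vertex 1.2 3.4 0.2
   vertex 0.2 0.5 2.8
   vertex 0.5 4.1 3.7
  endloop
 endfacet
 facet normal 0.176 0.971 -0.159
  outer loop
   vertex 1.2 3.4 0.2
   vertex 0.5 4.1 3.7
   vertex 4.9 3.4 4.3
  endloop
 endfacet
 facet normal -0.183 -0.621 -0.763
  outer loop
   vertex 4.5 1.2 1.2
   vertex 0.2 0.5 2.8
   vertex 1.2 3.4 0.2
  endloop
 endfacet
 facet normal 0.577 0.629 -0.521
  outer loop
   vertex 4.5 1.2 1.2
   vertex 1.2 3.4 0.2
   vertex 4.9 3.4 4.3
  endloop
 endfacet
 facet normal -0.668 -0.128 0.734
  outer loop
   vertex 1.9 3.1 4.8
   vertex 0.5 4.1 3.7
   vertex 0.2 0.5 2.8
  endloop
 endfacet
 facet normal 0.032 0.760 0.650
  outer loop
   vertex 1.9 3.1 4.8
   vertex 4.9 3.4 4.3
   vertex 0.5 4.1 3.7
  endloop
 endfacet
 facet normal -0.084 -0.810 -0.580
  outer loop
   vertex 2.4 0.2 2.9
   vertex 0.2 0.5 2.8
   vertex 4.5 1.2 1.2
  endloop
 endfacet
 facet normal 0.634 -0.667 0.391
  outer loop
   vertex 2.4 0.2 2.9
   vertex 4.5 1.2 1.2
   vertex 4.9 3.4 4.3
  endloop
 endfacet
 facet normal -0.113 -0.558 0.822
  outer loop
   vertex 2.4 0.2 2.9
   vertex 1.9 3.1 4.8
   vertex 0.2 0.5 2.8
  endloop
 endfacet
 facet normal 0.191 -0.515 0.836
  outer loop
   vertex 2.4 0.2 2.9
   vertex 4.9 3.4 4.3
   vertex 1.9 3.1 4.8
  endloop
 endfacet
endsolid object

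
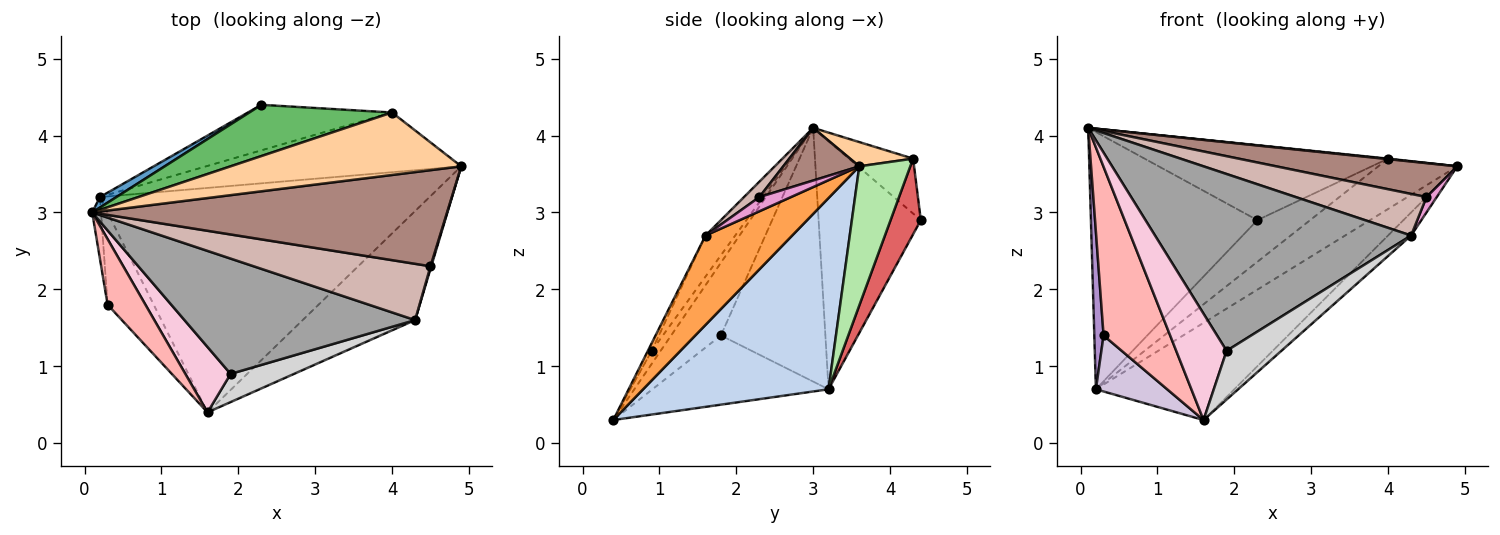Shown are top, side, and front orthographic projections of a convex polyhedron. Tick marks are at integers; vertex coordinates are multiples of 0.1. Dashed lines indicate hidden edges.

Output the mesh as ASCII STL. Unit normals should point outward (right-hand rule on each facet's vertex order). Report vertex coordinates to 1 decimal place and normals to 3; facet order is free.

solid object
 facet normal -0.523 0.852 0.035
  outer loop
   vertex 0.2 3.2 0.7
   vertex 0.1 3.0 4.1
   vertex 2.3 4.4 2.9
  endloop
 endfacet
 facet normal 0.470 0.351 -0.810
  outer loop
   vertex 0.2 3.2 0.7
   vertex 4.9 3.6 3.6
   vertex 1.6 0.4 0.3
  endloop
 endfacet
 facet normal 0.614 0.163 -0.772
  outer loop
   vertex 4.3 1.6 2.7
   vertex 1.6 0.4 0.3
   vertex 4.9 3.6 3.6
  endloop
 endfacet
 facet normal 0.105 -0.008 0.994
  outer loop
   vertex 4.0 4.3 3.7
   vertex 0.1 3.0 4.1
   vertex 4.9 3.6 3.6
  endloop
 endfacet
 facet normal -0.212 0.807 0.552
  outer loop
   vertex 4.0 4.3 3.7
   vertex 2.3 4.4 2.9
   vertex 0.1 3.0 4.1
  endloop
 endfacet
 facet normal 0.385 0.595 -0.705
  outer loop
   vertex 4.0 4.3 3.7
   vertex 4.9 3.6 3.6
   vertex 0.2 3.2 0.7
  endloop
 endfacet
 facet normal 0.361 0.630 -0.688
  outer loop
   vertex 4.0 4.3 3.7
   vertex 0.2 3.2 0.7
   vertex 2.3 4.4 2.9
  endloop
 endfacet
 facet normal -0.572 -0.765 0.297
  outer loop
   vertex 0.3 1.8 1.4
   vertex 1.6 0.4 0.3
   vertex 0.1 3.0 4.1
  endloop
 endfacet
 facet normal -0.995 -0.088 -0.034
  outer loop
   vertex 0.3 1.8 1.4
   vertex 0.1 3.0 4.1
   vertex 0.2 3.2 0.7
  endloop
 endfacet
 facet normal -0.789 -0.319 -0.526
  outer loop
   vertex 0.3 1.8 1.4
   vertex 0.2 3.2 0.7
   vertex 1.6 0.4 0.3
  endloop
 endfacet
 facet normal 0.139 -0.330 0.934
  outer loop
   vertex 4.5 2.3 3.2
   vertex 4.9 3.6 3.6
   vertex 0.1 3.0 4.1
  endloop
 endfacet
 facet normal 0.070 -0.593 0.802
  outer loop
   vertex 4.5 2.3 3.2
   vertex 0.1 3.0 4.1
   vertex 4.3 1.6 2.7
  endloop
 endfacet
 facet normal 0.950 -0.308 0.051
  outer loop
   vertex 4.5 2.3 3.2
   vertex 4.3 1.6 2.7
   vertex 4.9 3.6 3.6
  endloop
 endfacet
 facet normal -0.149 -0.843 0.518
  outer loop
   vertex 1.9 0.9 1.2
   vertex 0.1 3.0 4.1
   vertex 1.6 0.4 0.3
  endloop
 endfacet
 facet normal -0.097 -0.834 0.544
  outer loop
   vertex 1.9 0.9 1.2
   vertex 4.3 1.6 2.7
   vertex 0.1 3.0 4.1
  endloop
 endfacet
 facet normal -0.061 -0.864 0.500
  outer loop
   vertex 1.9 0.9 1.2
   vertex 1.6 0.4 0.3
   vertex 4.3 1.6 2.7
  endloop
 endfacet
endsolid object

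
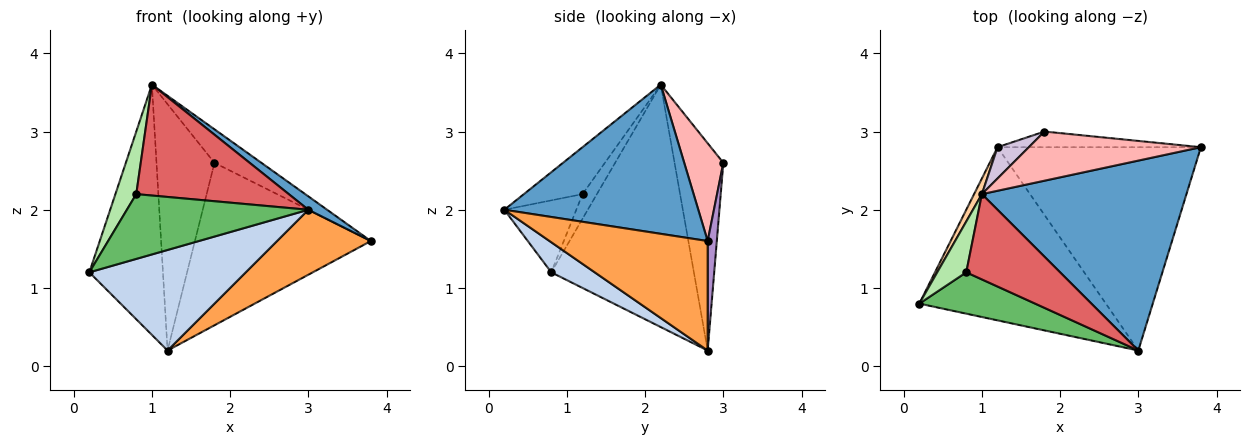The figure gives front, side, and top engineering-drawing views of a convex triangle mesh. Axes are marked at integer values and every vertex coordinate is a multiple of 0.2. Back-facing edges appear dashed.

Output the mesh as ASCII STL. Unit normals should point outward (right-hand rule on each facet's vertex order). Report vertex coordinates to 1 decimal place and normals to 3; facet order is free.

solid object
 facet normal 0.588 -0.057 0.807
  outer loop
   vertex 1.0 2.2 3.6
   vertex 3.0 0.2 2.0
   vertex 3.8 2.8 1.6
  endloop
 endfacet
 facet normal 0.138 -0.497 -0.856
  outer loop
   vertex 1.2 2.8 0.2
   vertex 3.0 0.2 2.0
   vertex 0.2 0.8 1.2
  endloop
 endfacet
 facet normal 0.456 -0.271 -0.848
  outer loop
   vertex 1.2 2.8 0.2
   vertex 3.8 2.8 1.6
   vertex 3.0 0.2 2.0
  endloop
 endfacet
 facet normal -0.888 0.458 0.029
  outer loop
   vertex 1.2 2.8 0.2
   vertex 0.2 0.8 1.2
   vertex 1.0 2.2 3.6
  endloop
 endfacet
 facet normal -0.317 -0.800 0.510
  outer loop
   vertex 0.8 1.2 2.2
   vertex 0.2 0.8 1.2
   vertex 3.0 0.2 2.0
  endloop
 endfacet
 facet normal -0.471 -0.685 0.556
  outer loop
   vertex 0.8 1.2 2.2
   vertex 1.0 2.2 3.6
   vertex 0.2 0.8 1.2
  endloop
 endfacet
 facet normal -0.292 -0.758 0.583
  outer loop
   vertex 0.8 1.2 2.2
   vertex 3.0 0.2 2.0
   vertex 1.0 2.2 3.6
  endloop
 endfacet
 facet normal 0.425 0.510 0.748
  outer loop
   vertex 1.8 3.0 2.6
   vertex 1.0 2.2 3.6
   vertex 3.8 2.8 1.6
  endloop
 endfacet
 facet normal 0.052 0.994 -0.096
  outer loop
   vertex 1.8 3.0 2.6
   vertex 3.8 2.8 1.6
   vertex 1.2 2.8 0.2
  endloop
 endfacet
 facet normal -0.641 0.762 0.097
  outer loop
   vertex 1.8 3.0 2.6
   vertex 1.2 2.8 0.2
   vertex 1.0 2.2 3.6
  endloop
 endfacet
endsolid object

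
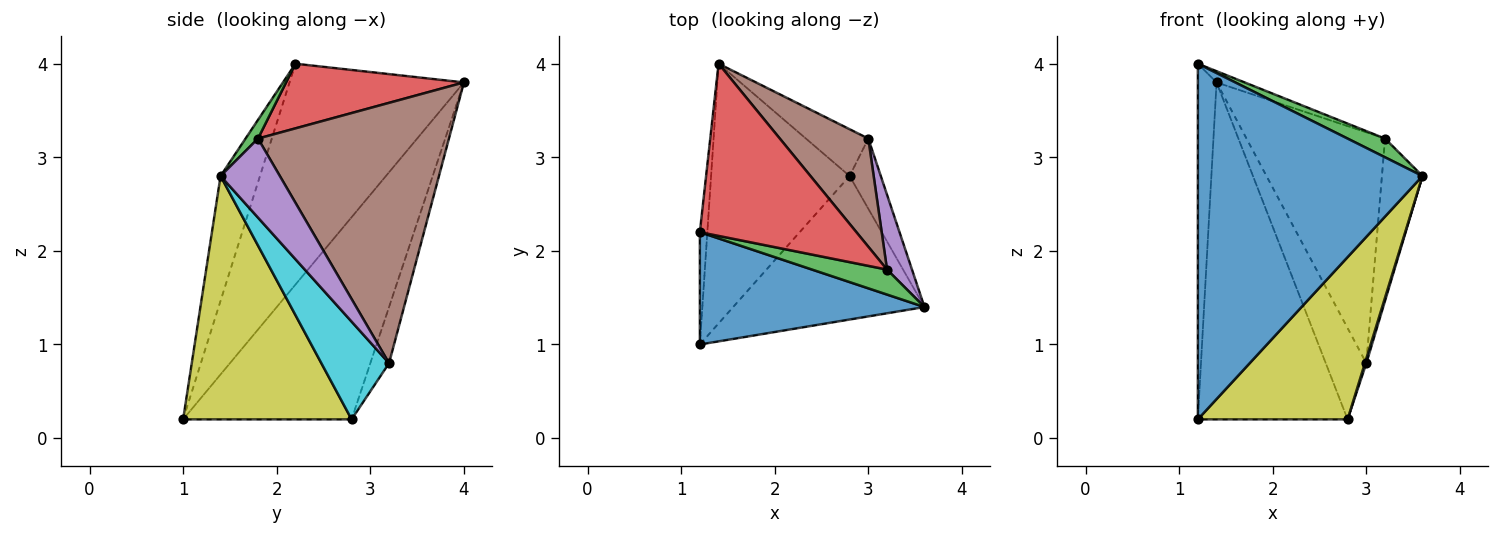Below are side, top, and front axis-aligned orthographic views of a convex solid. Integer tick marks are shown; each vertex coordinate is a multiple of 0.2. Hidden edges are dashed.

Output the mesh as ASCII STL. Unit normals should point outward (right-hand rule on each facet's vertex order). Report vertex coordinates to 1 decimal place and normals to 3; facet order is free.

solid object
 facet normal -0.165 -0.941 0.297
  outer loop
   vertex 1.2 1.0 0.2
   vertex 3.6 1.4 2.8
   vertex 1.2 2.2 4.0
  endloop
 endfacet
 facet normal -0.994 0.107 -0.034
  outer loop
   vertex 1.2 1.0 0.2
   vertex 1.2 2.2 4.0
   vertex 1.4 4.0 3.8
  endloop
 endfacet
 facet normal 0.196 -0.588 0.784
  outer loop
   vertex 3.2 1.8 3.2
   vertex 1.2 2.2 4.0
   vertex 3.6 1.4 2.8
  endloop
 endfacet
 facet normal 0.381 0.060 0.923
  outer loop
   vertex 3.2 1.8 3.2
   vertex 1.4 4.0 3.8
   vertex 1.2 2.2 4.0
  endloop
 endfacet
 facet normal 0.799 0.546 0.252
  outer loop
   vertex 3.2 1.8 3.2
   vertex 3.6 1.4 2.8
   vertex 3.0 3.2 0.8
  endloop
 endfacet
 facet normal 0.780 0.566 0.265
  outer loop
   vertex 3.2 1.8 3.2
   vertex 3.0 3.2 0.8
   vertex 1.4 4.0 3.8
  endloop
 endfacet
 facet normal -0.665 0.591 -0.456
  outer loop
   vertex 2.8 2.8 0.2
   vertex 1.2 1.0 0.2
   vertex 1.4 4.0 3.8
  endloop
 endfacet
 facet normal -0.380 0.823 -0.422
  outer loop
   vertex 2.8 2.8 0.2
   vertex 1.4 4.0 3.8
   vertex 3.0 3.2 0.8
  endloop
 endfacet
 facet normal 0.644 -0.573 -0.507
  outer loop
   vertex 2.8 2.8 0.2
   vertex 3.6 1.4 2.8
   vertex 1.2 1.0 0.2
  endloop
 endfacet
 facet normal 0.952 -0.020 -0.304
  outer loop
   vertex 2.8 2.8 0.2
   vertex 3.0 3.2 0.8
   vertex 3.6 1.4 2.8
  endloop
 endfacet
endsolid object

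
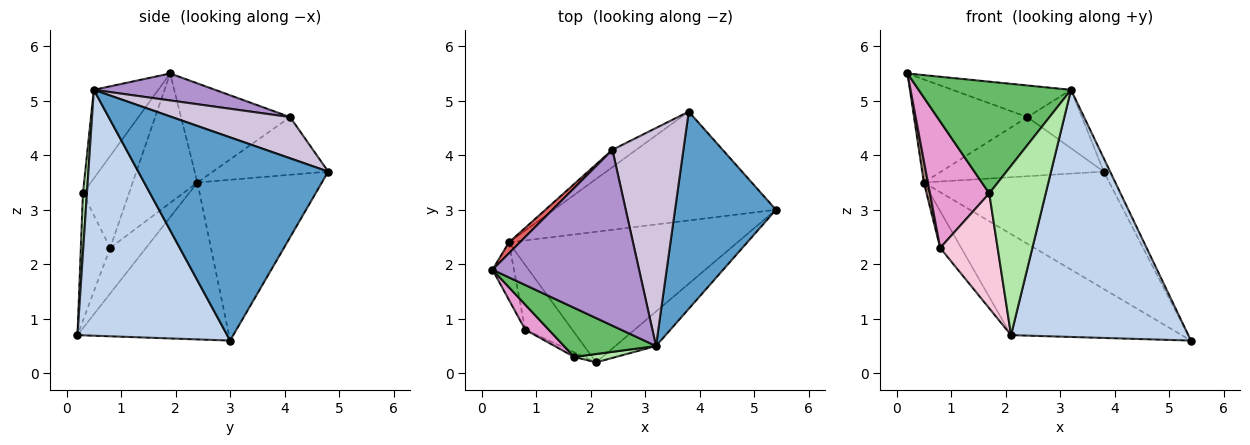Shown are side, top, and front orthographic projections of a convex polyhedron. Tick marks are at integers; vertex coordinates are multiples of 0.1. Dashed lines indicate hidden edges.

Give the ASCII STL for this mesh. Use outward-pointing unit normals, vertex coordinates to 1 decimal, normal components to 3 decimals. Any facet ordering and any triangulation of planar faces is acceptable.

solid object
 facet normal 0.895 0.030 0.445
  outer loop
   vertex 3.2 0.5 5.2
   vertex 5.4 3.0 0.6
   vertex 3.8 4.8 3.7
  endloop
 endfacet
 facet normal 0.641 -0.760 -0.106
  outer loop
   vertex 3.2 0.5 5.2
   vertex 2.1 0.2 0.7
   vertex 5.4 3.0 0.6
  endloop
 endfacet
 facet normal -0.442 0.658 -0.610
  outer loop
   vertex 0.5 2.4 3.5
   vertex 3.8 4.8 3.7
   vertex 5.4 3.0 0.6
  endloop
 endfacet
 facet normal -0.477 0.538 -0.695
  outer loop
   vertex 0.5 2.4 3.5
   vertex 5.4 3.0 0.6
   vertex 2.1 0.2 0.7
  endloop
 endfacet
 facet normal -0.361 -0.854 0.375
  outer loop
   vertex 1.7 0.3 3.3
   vertex 3.2 0.5 5.2
   vertex 0.2 1.9 5.5
  endloop
 endfacet
 facet normal 0.071 -0.996 0.049
  outer loop
   vertex 1.7 0.3 3.3
   vertex 2.1 0.2 0.7
   vertex 3.2 0.5 5.2
  endloop
 endfacet
 facet normal -0.691 0.719 0.076
  outer loop
   vertex 2.4 4.1 4.7
   vertex 0.5 2.4 3.5
   vertex 0.2 1.9 5.5
  endloop
 endfacet
 facet normal -0.563 0.793 -0.233
  outer loop
   vertex 2.4 4.1 4.7
   vertex 3.8 4.8 3.7
   vertex 0.5 2.4 3.5
  endloop
 endfacet
 facet normal 0.178 0.174 0.968
  outer loop
   vertex 2.4 4.1 4.7
   vertex 0.2 1.9 5.5
   vertex 3.2 0.5 5.2
  endloop
 endfacet
 facet normal 0.489 0.226 0.843
  outer loop
   vertex 2.4 4.1 4.7
   vertex 3.2 0.5 5.2
   vertex 3.8 4.8 3.7
  endloop
 endfacet
 facet normal -0.985 -0.062 -0.163
  outer loop
   vertex 0.8 0.8 2.3
   vertex 0.2 1.9 5.5
   vertex 0.5 2.4 3.5
  endloop
 endfacet
 facet normal -0.644 0.378 -0.665
  outer loop
   vertex 0.8 0.8 2.3
   vertex 0.5 2.4 3.5
   vertex 2.1 0.2 0.7
  endloop
 endfacet
 facet normal -0.606 -0.781 0.155
  outer loop
   vertex 0.8 0.8 2.3
   vertex 1.7 0.3 3.3
   vertex 0.2 1.9 5.5
  endloop
 endfacet
 facet normal -0.455 -0.890 -0.036
  outer loop
   vertex 0.8 0.8 2.3
   vertex 2.1 0.2 0.7
   vertex 1.7 0.3 3.3
  endloop
 endfacet
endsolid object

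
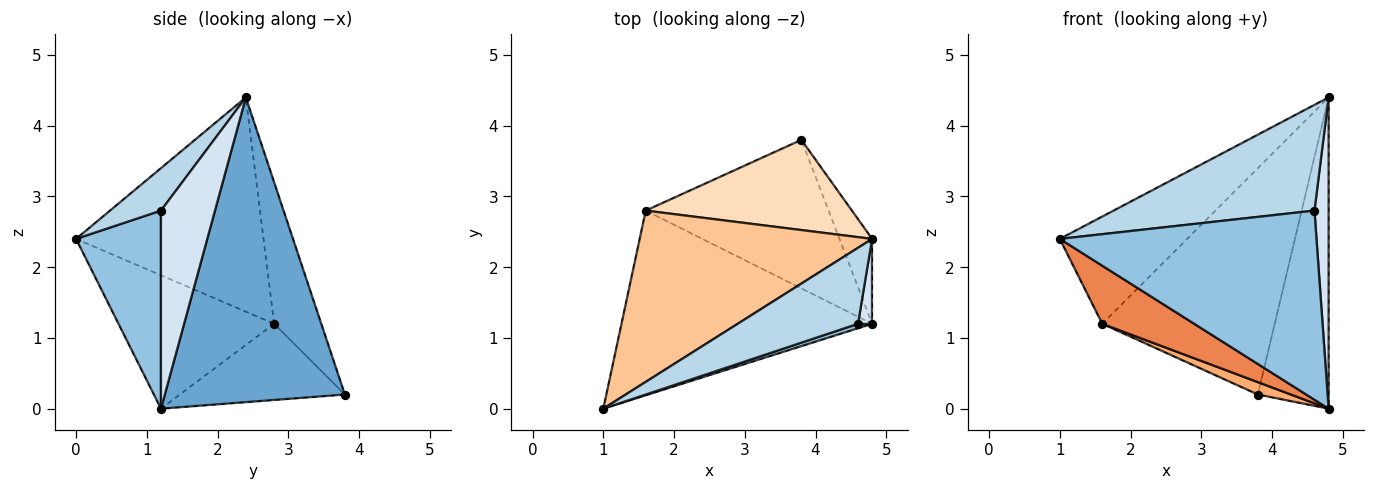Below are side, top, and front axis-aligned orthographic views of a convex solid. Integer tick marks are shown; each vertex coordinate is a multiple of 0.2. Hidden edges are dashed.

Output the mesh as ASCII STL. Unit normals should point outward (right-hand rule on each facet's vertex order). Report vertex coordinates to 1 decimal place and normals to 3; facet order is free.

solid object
 facet normal 0.926 0.364 -0.099
  outer loop
   vertex 4.8 2.4 4.4
   vertex 4.8 1.2 0.0
   vertex 3.8 3.8 0.2
  endloop
 endfacet
 facet normal 0.314 -0.949 0.022
  outer loop
   vertex 4.6 1.2 2.8
   vertex 1.0 0.0 2.4
   vertex 4.8 1.2 0.0
  endloop
 endfacet
 facet normal 0.202 -0.795 0.571
  outer loop
   vertex 4.6 1.2 2.8
   vertex 4.8 2.4 4.4
   vertex 1.0 0.0 2.4
  endloop
 endfacet
 facet normal 0.965 -0.253 0.069
  outer loop
   vertex 4.6 1.2 2.8
   vertex 4.8 1.2 0.0
   vertex 4.8 2.4 4.4
  endloop
 endfacet
 facet normal -0.453 -0.268 -0.851
  outer loop
   vertex 1.6 2.8 1.2
   vertex 4.8 1.2 0.0
   vertex 1.0 0.0 2.4
  endloop
 endfacet
 facet normal -0.383 -0.077 -0.920
  outer loop
   vertex 1.6 2.8 1.2
   vertex 3.8 3.8 0.2
   vertex 4.8 1.2 0.0
  endloop
 endfacet
 facet normal -0.616 0.418 0.668
  outer loop
   vertex 1.6 2.8 1.2
   vertex 1.0 0.0 2.4
   vertex 4.8 2.4 4.4
  endloop
 endfacet
 facet normal -0.246 0.900 0.359
  outer loop
   vertex 1.6 2.8 1.2
   vertex 4.8 2.4 4.4
   vertex 3.8 3.8 0.2
  endloop
 endfacet
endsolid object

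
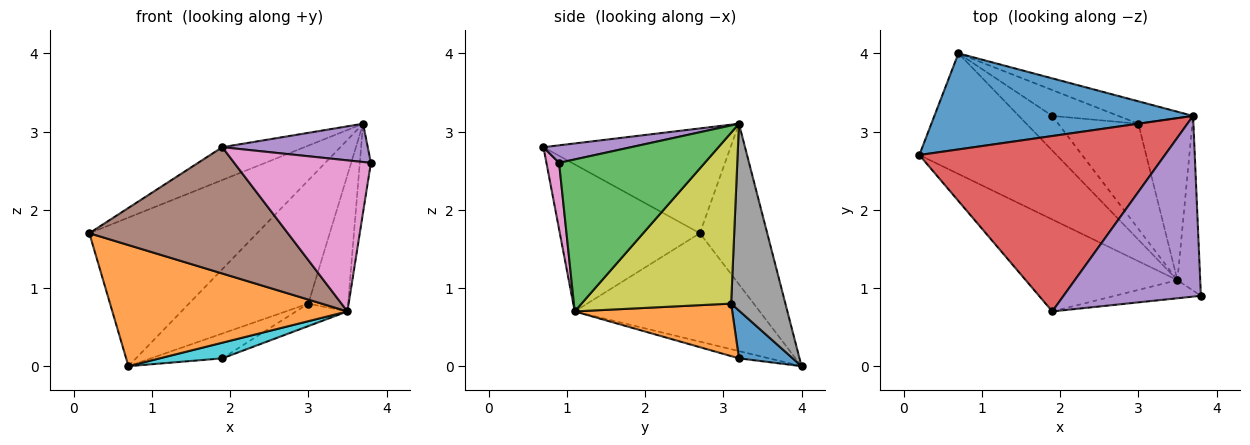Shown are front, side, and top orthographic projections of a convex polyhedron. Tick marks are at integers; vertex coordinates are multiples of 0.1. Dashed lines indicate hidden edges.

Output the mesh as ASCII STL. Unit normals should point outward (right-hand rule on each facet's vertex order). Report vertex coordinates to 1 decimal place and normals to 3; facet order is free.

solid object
 facet normal -0.319 0.796 0.515
  outer loop
   vertex 0.7 4.0 0.0
   vertex 0.2 2.7 1.7
   vertex 3.7 3.2 3.1
  endloop
 endfacet
 facet normal -0.487 -0.619 -0.616
  outer loop
   vertex 3.5 1.1 0.7
   vertex 0.2 2.7 1.7
   vertex 0.7 4.0 0.0
  endloop
 endfacet
 facet normal 0.986 0.075 -0.148
  outer loop
   vertex 3.5 1.1 0.7
   vertex 3.7 3.2 3.1
   vertex 3.8 0.9 2.6
  endloop
 endfacet
 facet normal -0.387 0.170 0.906
  outer loop
   vertex 1.9 0.7 2.8
   vertex 3.7 3.2 3.1
   vertex 0.2 2.7 1.7
  endloop
 endfacet
 facet normal 0.124 -0.206 0.971
  outer loop
   vertex 1.9 0.7 2.8
   vertex 3.8 0.9 2.6
   vertex 3.7 3.2 3.1
  endloop
 endfacet
 facet normal -0.495 -0.702 -0.511
  outer loop
   vertex 1.9 0.7 2.8
   vertex 0.2 2.7 1.7
   vertex 3.5 1.1 0.7
  endloop
 endfacet
 facet normal 0.092 -0.989 -0.119
  outer loop
   vertex 1.9 0.7 2.8
   vertex 3.5 1.1 0.7
   vertex 3.8 0.9 2.6
  endloop
 endfacet
 facet normal 0.408 0.898 -0.163
  outer loop
   vertex 3.0 3.1 0.8
   vertex 0.7 4.0 0.0
   vertex 3.7 3.2 3.1
  endloop
 endfacet
 facet normal 0.924 0.246 -0.292
  outer loop
   vertex 3.0 3.1 0.8
   vertex 3.7 3.2 3.1
   vertex 3.5 1.1 0.7
  endloop
 endfacet
 facet normal -0.195 -0.404 -0.894
  outer loop
   vertex 1.9 3.2 0.1
   vertex 3.5 1.1 0.7
   vertex 0.7 4.0 0.0
  endloop
 endfacet
 facet normal 0.463 0.614 -0.639
  outer loop
   vertex 1.9 3.2 0.1
   vertex 0.7 4.0 0.0
   vertex 3.0 3.1 0.8
  endloop
 endfacet
 facet normal 0.540 0.176 -0.823
  outer loop
   vertex 1.9 3.2 0.1
   vertex 3.0 3.1 0.8
   vertex 3.5 1.1 0.7
  endloop
 endfacet
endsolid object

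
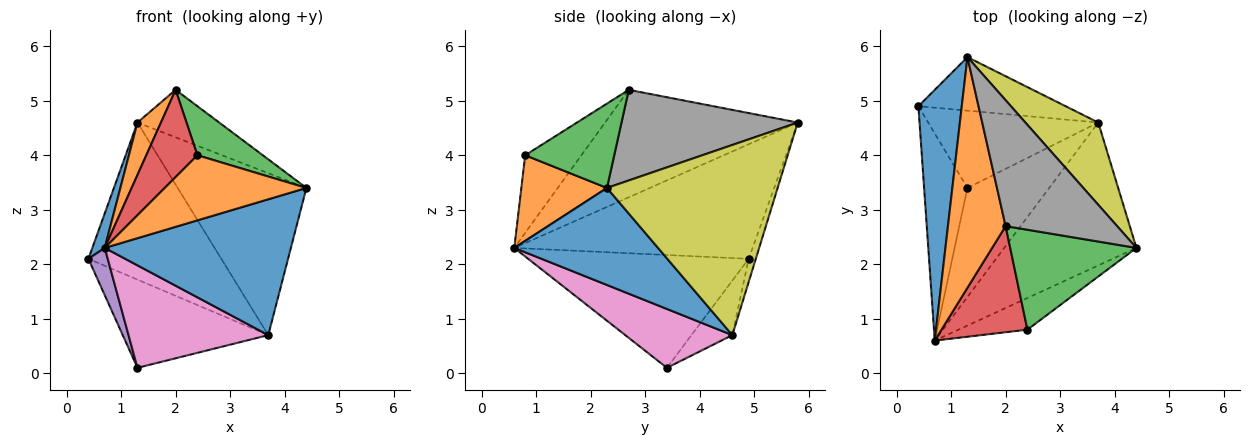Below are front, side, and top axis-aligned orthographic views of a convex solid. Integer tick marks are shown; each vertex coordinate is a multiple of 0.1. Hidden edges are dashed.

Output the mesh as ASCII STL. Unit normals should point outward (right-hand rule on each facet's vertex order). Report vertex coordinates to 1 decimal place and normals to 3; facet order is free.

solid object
 facet normal 0.470 -0.608 -0.640
  outer loop
   vertex 3.7 4.6 0.7
   vertex 4.4 2.3 3.4
   vertex 0.7 0.6 2.3
  endloop
 endfacet
 facet normal 0.477 -0.790 -0.384
  outer loop
   vertex 2.4 0.8 4.0
   vertex 0.7 0.6 2.3
   vertex 4.4 2.3 3.4
  endloop
 endfacet
 facet normal 0.514 -0.378 0.770
  outer loop
   vertex 2.4 0.8 4.0
   vertex 4.4 2.3 3.4
   vertex 2.0 2.7 5.2
  endloop
 endfacet
 facet normal -0.572 -0.521 0.634
  outer loop
   vertex 2.4 0.8 4.0
   vertex 2.0 2.7 5.2
   vertex 0.7 0.6 2.3
  endloop
 endfacet
 facet normal -0.930 -0.082 -0.358
  outer loop
   vertex 1.3 3.4 0.1
   vertex 0.7 0.6 2.3
   vertex 0.4 4.9 2.1
  endloop
 endfacet
 facet normal -0.207 0.736 -0.645
  outer loop
   vertex 1.3 3.4 0.1
   vertex 0.4 4.9 2.1
   vertex 3.7 4.6 0.7
  endloop
 endfacet
 facet normal 0.465 -0.607 -0.645
  outer loop
   vertex 1.3 3.4 0.1
   vertex 3.7 4.6 0.7
   vertex 0.7 0.6 2.3
  endloop
 endfacet
 facet normal 0.605 0.281 0.745
  outer loop
   vertex 1.3 5.8 4.6
   vertex 2.0 2.7 5.2
   vertex 4.4 2.3 3.4
  endloop
 endfacet
 facet normal 0.763 0.576 0.293
  outer loop
   vertex 1.3 5.8 4.6
   vertex 4.4 2.3 3.4
   vertex 3.7 4.6 0.7
  endloop
 endfacet
 facet normal -0.051 0.945 -0.322
  outer loop
   vertex 1.3 5.8 4.6
   vertex 3.7 4.6 0.7
   vertex 0.4 4.9 2.1
  endloop
 endfacet
 facet normal -0.934 -0.049 0.354
  outer loop
   vertex 1.3 5.8 4.6
   vertex 0.4 4.9 2.1
   vertex 0.7 0.6 2.3
  endloop
 endfacet
 facet normal -0.876 -0.107 0.470
  outer loop
   vertex 1.3 5.8 4.6
   vertex 0.7 0.6 2.3
   vertex 2.0 2.7 5.2
  endloop
 endfacet
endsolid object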